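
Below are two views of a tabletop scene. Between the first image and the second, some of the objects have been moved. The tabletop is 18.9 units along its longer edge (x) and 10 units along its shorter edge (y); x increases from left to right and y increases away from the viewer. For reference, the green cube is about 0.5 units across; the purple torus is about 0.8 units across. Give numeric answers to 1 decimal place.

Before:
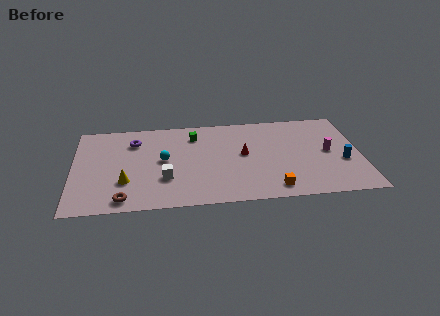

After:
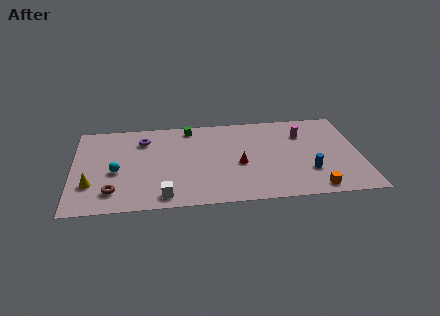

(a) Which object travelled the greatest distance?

the cyan sphere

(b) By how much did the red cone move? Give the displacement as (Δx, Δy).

(-0.3, -1.1)

The red cone was at about (11.2, 5.4) and moved to about (10.9, 4.3).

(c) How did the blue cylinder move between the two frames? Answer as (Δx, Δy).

(-2.3, -0.9)

The blue cylinder was at about (17.7, 3.9) and moved to about (15.4, 3.0).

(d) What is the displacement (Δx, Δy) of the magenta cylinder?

(-1.6, 2.2)

From the two frames, the magenta cylinder sits at roughly (16.8, 5.1) before and (15.2, 7.3) after.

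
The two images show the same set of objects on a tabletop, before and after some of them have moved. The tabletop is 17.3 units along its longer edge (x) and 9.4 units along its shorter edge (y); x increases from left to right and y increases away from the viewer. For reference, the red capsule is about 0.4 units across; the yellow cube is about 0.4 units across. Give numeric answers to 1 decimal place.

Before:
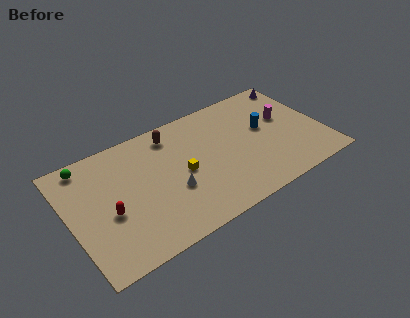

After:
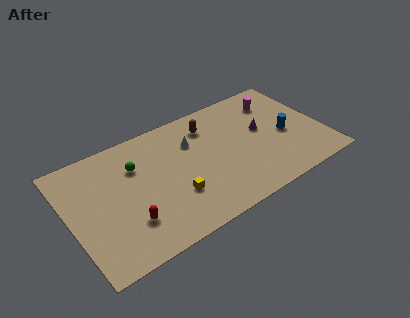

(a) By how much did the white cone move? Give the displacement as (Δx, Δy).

(1.9, 3.1)

The white cone started near (6.7, 3.5) and ended near (8.6, 6.6).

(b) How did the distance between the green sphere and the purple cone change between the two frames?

-6.1

The distance was about 14.8 in the first image and 8.7 in the second, so they moved 6.1 units closer together.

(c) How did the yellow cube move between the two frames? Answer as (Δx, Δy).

(-0.8, -1.5)

The yellow cube was at about (7.6, 4.5) and moved to about (6.8, 3.0).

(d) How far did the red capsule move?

1.7

From (2.5, 3.9) to (3.6, 2.6), the red capsule covered √(1.1² + 1.3²) ≈ 1.7 units.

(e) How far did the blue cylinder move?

1.8

The blue cylinder moved from about (13.5, 5.4) to (14.8, 4.2), a distance of √(1.3² + 1.2²) ≈ 1.8.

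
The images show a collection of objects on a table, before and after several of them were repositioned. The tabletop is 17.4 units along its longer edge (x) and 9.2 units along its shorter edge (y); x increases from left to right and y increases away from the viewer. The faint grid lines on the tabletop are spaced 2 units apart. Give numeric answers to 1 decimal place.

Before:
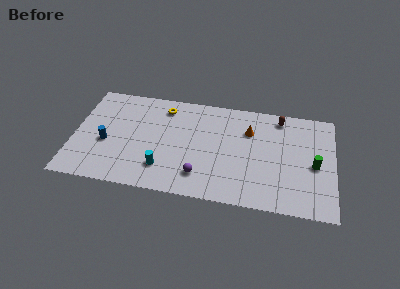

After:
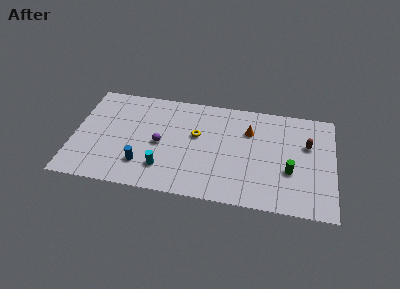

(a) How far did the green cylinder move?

1.8

The green cylinder moved from about (16.1, 4.2) to (14.5, 3.4), a distance of √(1.6² + 0.8²) ≈ 1.8.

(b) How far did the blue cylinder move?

2.9

The blue cylinder was near (2.2, 3.8) before and (4.7, 2.3) after, so it travelled √(2.5² + 1.5²) ≈ 2.9 units.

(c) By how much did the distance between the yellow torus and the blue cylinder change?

-0.6

The distance was about 5.3 in the first image and 4.7 in the second, so they moved 0.6 units closer together.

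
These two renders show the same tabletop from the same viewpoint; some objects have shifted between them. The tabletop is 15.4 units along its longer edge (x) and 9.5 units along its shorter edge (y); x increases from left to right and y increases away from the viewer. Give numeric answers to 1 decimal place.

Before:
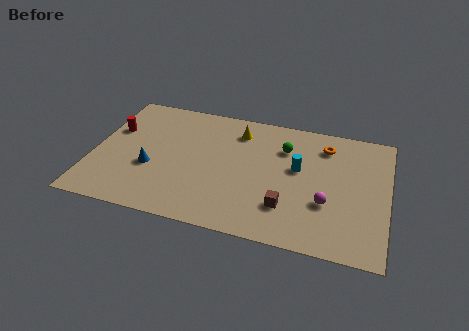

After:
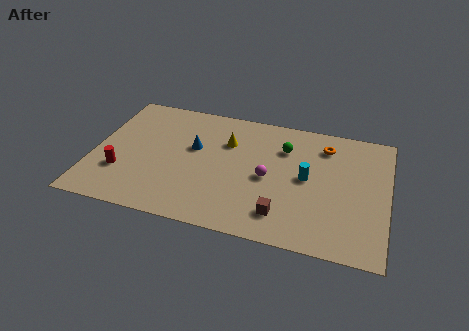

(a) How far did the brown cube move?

0.6

The brown cube moved from about (10.3, 2.5) to (10.1, 1.9), a distance of √(0.2² + 0.6²) ≈ 0.6.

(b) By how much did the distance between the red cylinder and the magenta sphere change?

-4.0

They were about 11.7 units apart before and 7.7 after — 4.0 units closer together.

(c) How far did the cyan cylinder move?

0.8

The cyan cylinder was near (10.7, 5.5) before and (11.2, 4.9) after, so it travelled √(0.5² + 0.6²) ≈ 0.8 units.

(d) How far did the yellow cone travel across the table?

1.1

From (7.4, 7.6) to (6.9, 6.6), the yellow cone covered √(0.5² + 1.0²) ≈ 1.1 units.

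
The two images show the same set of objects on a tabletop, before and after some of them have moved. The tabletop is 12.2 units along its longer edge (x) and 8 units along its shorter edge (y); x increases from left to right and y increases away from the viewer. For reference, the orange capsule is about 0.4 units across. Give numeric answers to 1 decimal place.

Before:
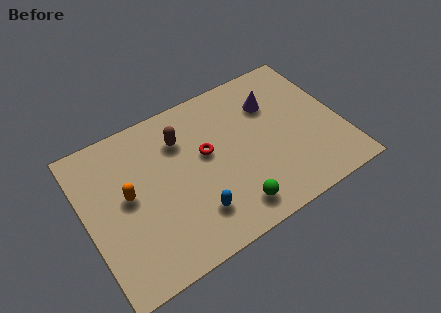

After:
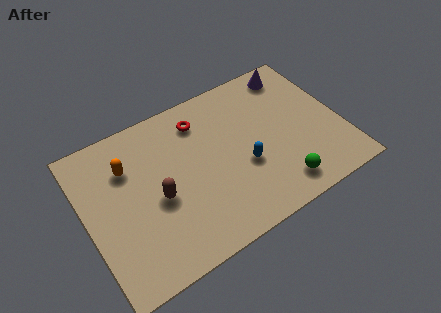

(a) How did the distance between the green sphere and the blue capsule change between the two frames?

+0.5

Before: roughly 1.8 units apart; after: 2.3. That's 0.5 units further apart.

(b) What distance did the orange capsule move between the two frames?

1.4

The orange capsule was near (2.0, 4.3) before and (2.2, 5.7) after, so it travelled √(0.2² + 1.4²) ≈ 1.4 units.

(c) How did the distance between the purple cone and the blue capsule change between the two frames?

-0.9

The distance was about 5.8 in the first image and 4.9 in the second, so they moved 0.9 units closer together.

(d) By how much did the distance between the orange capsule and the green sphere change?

+2.5

Before: roughly 5.4 units apart; after: 7.9. That's 2.5 units further apart.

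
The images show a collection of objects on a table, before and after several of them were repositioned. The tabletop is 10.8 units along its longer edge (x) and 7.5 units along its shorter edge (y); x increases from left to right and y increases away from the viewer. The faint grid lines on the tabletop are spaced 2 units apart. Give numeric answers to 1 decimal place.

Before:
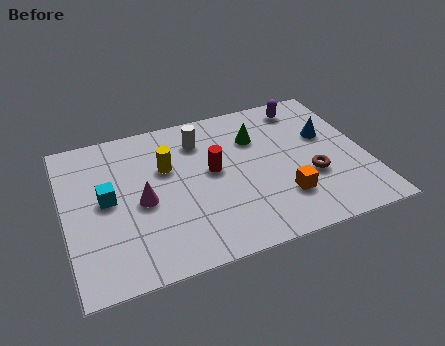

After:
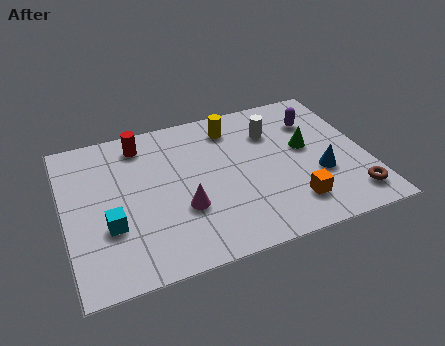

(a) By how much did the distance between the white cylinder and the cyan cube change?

+2.7

They were about 4.0 units apart before and 6.7 after — 2.7 units further apart.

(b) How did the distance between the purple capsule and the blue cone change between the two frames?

+0.9

They were about 1.9 units apart before and 2.8 after — 0.9 units further apart.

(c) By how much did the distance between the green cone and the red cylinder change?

+4.1

Before: roughly 2.1 units apart; after: 6.2. That's 4.1 units further apart.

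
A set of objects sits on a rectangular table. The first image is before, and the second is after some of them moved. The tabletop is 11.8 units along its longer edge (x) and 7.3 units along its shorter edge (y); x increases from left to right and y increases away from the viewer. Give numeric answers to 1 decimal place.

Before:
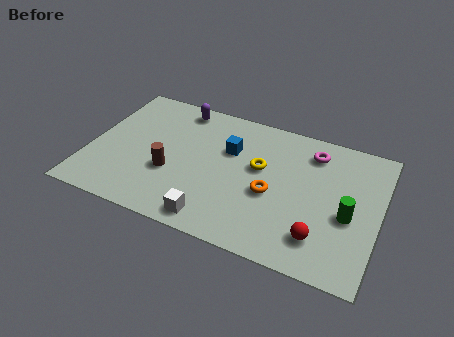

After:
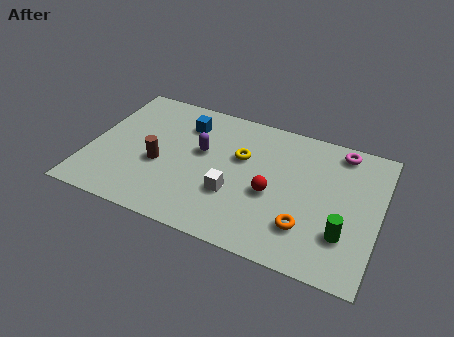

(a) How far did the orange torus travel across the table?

1.9

The orange torus moved from about (7.5, 3.1) to (9.0, 1.9), a distance of √(1.5² + 1.2²) ≈ 1.9.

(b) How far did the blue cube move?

2.1

From (5.6, 4.8) to (3.7, 5.6), the blue cube covered √(1.9² + 0.8²) ≈ 2.1 units.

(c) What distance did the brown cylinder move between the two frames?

0.6

The brown cylinder moved from about (3.4, 2.7) to (2.9, 3.0), a distance of √(0.5² + 0.3²) ≈ 0.6.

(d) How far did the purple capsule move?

2.4

The purple capsule moved from about (3.3, 6.4) to (4.5, 4.3), a distance of √(1.2² + 2.1²) ≈ 2.4.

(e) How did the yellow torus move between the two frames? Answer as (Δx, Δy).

(-0.8, 0.3)

The yellow torus was at about (6.9, 4.3) and moved to about (6.1, 4.6).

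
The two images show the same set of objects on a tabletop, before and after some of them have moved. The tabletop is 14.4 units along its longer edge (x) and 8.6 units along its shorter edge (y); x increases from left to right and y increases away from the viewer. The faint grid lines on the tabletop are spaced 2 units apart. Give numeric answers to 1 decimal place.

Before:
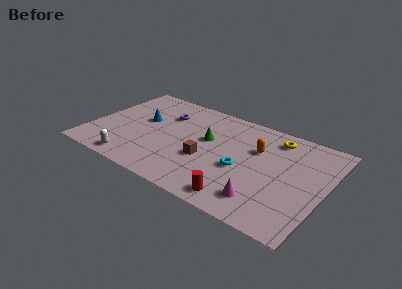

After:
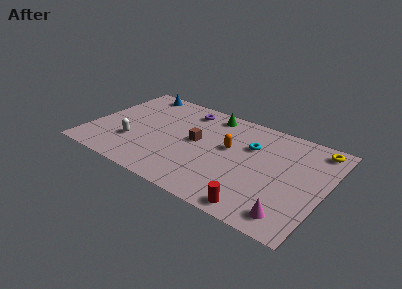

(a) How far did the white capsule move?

1.7

The white capsule moved from about (3.1, 1.0) to (2.8, 2.7), a distance of √(0.3² + 1.7²) ≈ 1.7.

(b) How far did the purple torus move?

1.6

The purple torus moved from about (4.2, 6.2) to (5.4, 7.2), a distance of √(1.2² + 1.0²) ≈ 1.6.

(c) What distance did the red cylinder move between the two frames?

1.1

The red cylinder was near (9.8, 1.1) before and (10.9, 0.9) after, so it travelled √(1.1² + 0.2²) ≈ 1.1 units.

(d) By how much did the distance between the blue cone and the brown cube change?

+0.8

The distance was about 4.6 in the first image and 5.4 in the second, so they moved 0.8 units further apart.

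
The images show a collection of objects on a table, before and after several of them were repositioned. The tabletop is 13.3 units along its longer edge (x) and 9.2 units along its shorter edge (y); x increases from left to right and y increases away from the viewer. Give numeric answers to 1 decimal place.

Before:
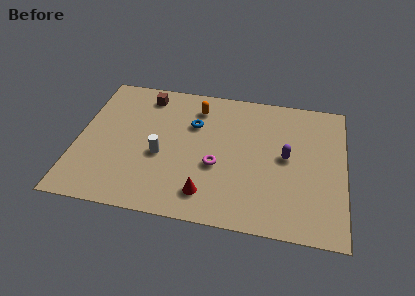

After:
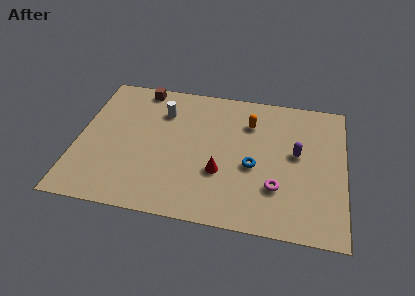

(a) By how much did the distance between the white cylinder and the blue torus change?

+2.7

The distance was about 2.8 in the first image and 5.5 in the second, so they moved 2.7 units further apart.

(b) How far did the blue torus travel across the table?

3.9

The blue torus was near (5.7, 6.2) before and (8.8, 3.9) after, so it travelled √(3.1² + 2.3²) ≈ 3.9 units.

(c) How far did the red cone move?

1.6

The red cone was near (6.6, 1.7) before and (7.2, 3.2) after, so it travelled √(0.6² + 1.5²) ≈ 1.6 units.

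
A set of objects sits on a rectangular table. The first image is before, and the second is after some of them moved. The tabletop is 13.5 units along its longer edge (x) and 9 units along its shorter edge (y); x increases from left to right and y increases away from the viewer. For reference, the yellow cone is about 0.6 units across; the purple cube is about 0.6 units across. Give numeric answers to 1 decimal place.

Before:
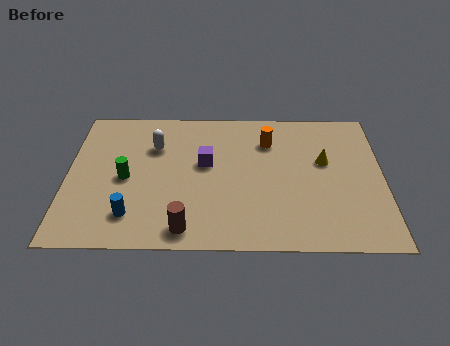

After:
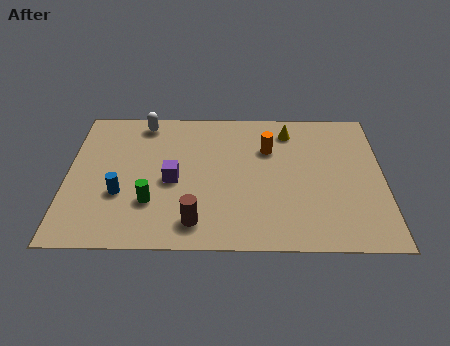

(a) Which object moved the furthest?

the yellow cone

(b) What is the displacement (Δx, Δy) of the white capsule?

(-0.5, 1.6)

From the two frames, the white capsule sits at roughly (3.7, 6.3) before and (3.2, 7.9) after.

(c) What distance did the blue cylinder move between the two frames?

1.4

From (2.8, 1.9) to (2.3, 3.2), the blue cylinder covered √(0.5² + 1.3²) ≈ 1.4 units.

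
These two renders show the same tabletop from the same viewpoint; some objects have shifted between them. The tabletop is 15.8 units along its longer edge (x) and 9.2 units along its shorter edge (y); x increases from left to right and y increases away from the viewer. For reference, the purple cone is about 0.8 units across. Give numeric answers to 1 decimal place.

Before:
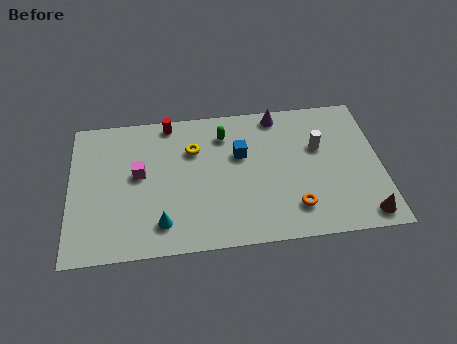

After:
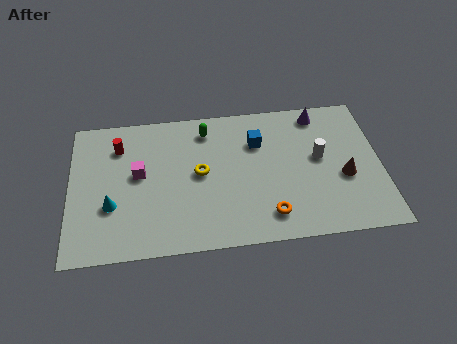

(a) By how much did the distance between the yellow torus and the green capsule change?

+1.0

Before: roughly 1.8 units apart; after: 2.8. That's 1.0 units further apart.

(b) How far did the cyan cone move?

2.9

The cyan cone was near (4.6, 1.8) before and (2.1, 3.2) after, so it travelled √(2.5² + 1.4²) ≈ 2.9 units.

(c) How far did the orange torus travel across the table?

1.3

The orange torus was near (11.3, 2.0) before and (10.0, 1.7) after, so it travelled √(1.3² + 0.3²) ≈ 1.3 units.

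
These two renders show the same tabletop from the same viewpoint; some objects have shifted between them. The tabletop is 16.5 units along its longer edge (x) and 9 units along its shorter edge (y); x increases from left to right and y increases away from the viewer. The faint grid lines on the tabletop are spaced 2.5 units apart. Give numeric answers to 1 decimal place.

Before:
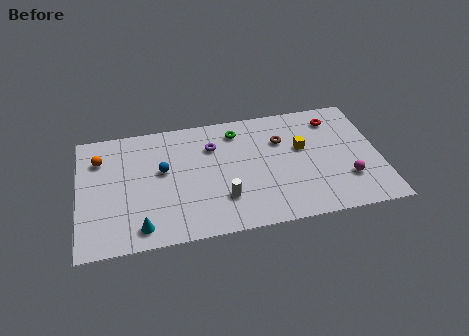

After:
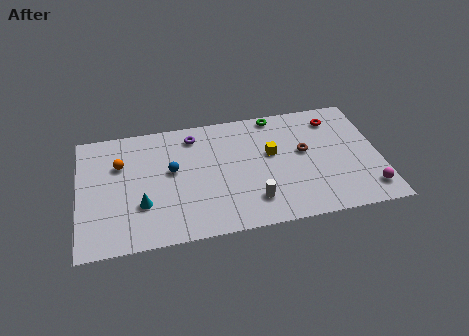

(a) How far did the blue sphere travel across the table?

0.5

The blue sphere was near (4.6, 5.2) before and (5.1, 5.1) after, so it travelled √(0.5² + 0.1²) ≈ 0.5 units.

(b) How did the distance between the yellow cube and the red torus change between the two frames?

+1.4

The distance was about 2.7 in the first image and 4.1 in the second, so they moved 1.4 units further apart.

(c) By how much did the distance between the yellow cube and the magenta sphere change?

+2.7

Before: roughly 3.6 units apart; after: 6.3. That's 2.7 units further apart.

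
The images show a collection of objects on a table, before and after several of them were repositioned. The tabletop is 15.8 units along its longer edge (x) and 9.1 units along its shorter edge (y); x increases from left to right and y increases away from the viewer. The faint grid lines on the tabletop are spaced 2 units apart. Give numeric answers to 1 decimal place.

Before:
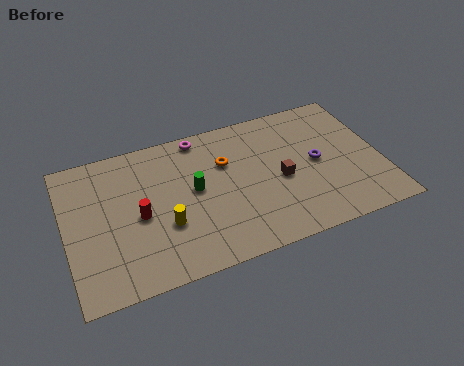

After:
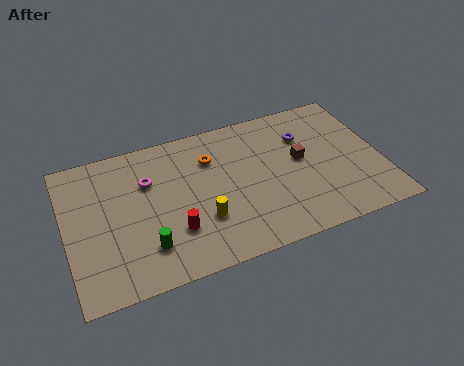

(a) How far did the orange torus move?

0.9

The orange torus moved from about (8.1, 6.1) to (7.4, 6.6), a distance of √(0.7² + 0.5²) ≈ 0.9.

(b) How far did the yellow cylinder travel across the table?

1.8

The yellow cylinder was near (4.8, 3.2) before and (6.6, 2.9) after, so it travelled √(1.8² + 0.3²) ≈ 1.8 units.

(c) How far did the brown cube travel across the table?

1.4

The brown cube was near (10.7, 4.1) before and (11.8, 5.0) after, so it travelled √(1.1² + 0.9²) ≈ 1.4 units.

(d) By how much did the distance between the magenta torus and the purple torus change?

+1.3

They were about 6.7 units apart before and 8.0 after — 1.3 units further apart.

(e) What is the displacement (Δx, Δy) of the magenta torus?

(-2.8, -2.0)

The magenta torus started near (7.0, 8.2) and ended near (4.2, 6.2).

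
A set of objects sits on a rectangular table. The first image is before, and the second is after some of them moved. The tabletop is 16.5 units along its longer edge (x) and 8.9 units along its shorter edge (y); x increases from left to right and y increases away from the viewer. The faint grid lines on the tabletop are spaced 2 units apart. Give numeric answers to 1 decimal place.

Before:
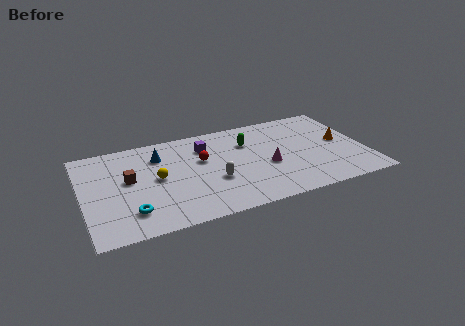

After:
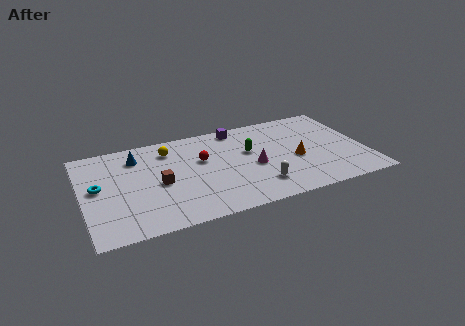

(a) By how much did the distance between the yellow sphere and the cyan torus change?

+1.8

They were about 3.1 units apart before and 4.9 after — 1.8 units further apart.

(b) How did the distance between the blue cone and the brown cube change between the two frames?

+0.6

The distance was about 2.5 in the first image and 3.1 in the second, so they moved 0.6 units further apart.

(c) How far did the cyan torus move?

3.3

From (2.6, 2.0) to (0.9, 4.8), the cyan torus covered √(1.7² + 2.8²) ≈ 3.3 units.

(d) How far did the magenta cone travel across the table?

0.8

The magenta cone moved from about (10.7, 3.7) to (9.9, 3.9), a distance of √(0.8² + 0.2²) ≈ 0.8.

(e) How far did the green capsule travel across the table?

0.9

The green capsule moved from about (9.8, 6.3) to (9.8, 5.4), a distance of √(0.0² + 0.9²) ≈ 0.9.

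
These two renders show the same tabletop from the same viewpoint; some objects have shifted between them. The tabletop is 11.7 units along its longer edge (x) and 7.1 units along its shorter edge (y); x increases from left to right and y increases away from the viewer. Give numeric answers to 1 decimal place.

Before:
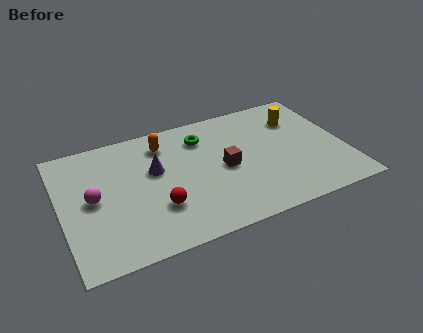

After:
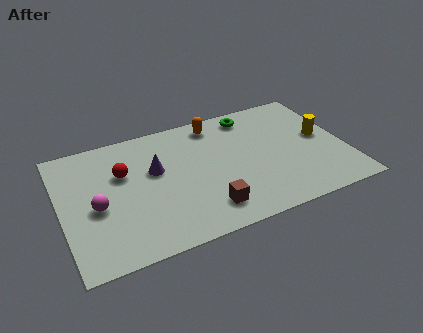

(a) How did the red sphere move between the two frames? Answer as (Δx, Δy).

(-1.2, 2.4)

The red sphere started near (3.8, 2.2) and ended near (2.6, 4.6).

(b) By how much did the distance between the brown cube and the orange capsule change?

+1.5

The distance was about 3.3 in the first image and 4.8 in the second, so they moved 1.5 units further apart.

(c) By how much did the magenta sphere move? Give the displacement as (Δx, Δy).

(0.1, -0.5)

From the two frames, the magenta sphere sits at roughly (1.3, 3.6) before and (1.4, 3.1) after.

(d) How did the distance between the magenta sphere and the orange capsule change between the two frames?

+2.3

Before: roughly 3.7 units apart; after: 6.0. That's 2.3 units further apart.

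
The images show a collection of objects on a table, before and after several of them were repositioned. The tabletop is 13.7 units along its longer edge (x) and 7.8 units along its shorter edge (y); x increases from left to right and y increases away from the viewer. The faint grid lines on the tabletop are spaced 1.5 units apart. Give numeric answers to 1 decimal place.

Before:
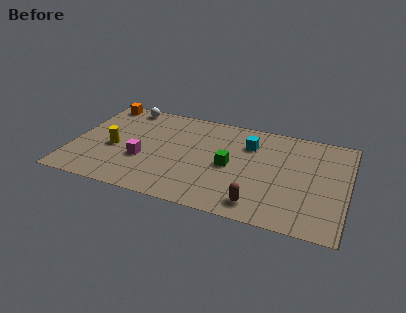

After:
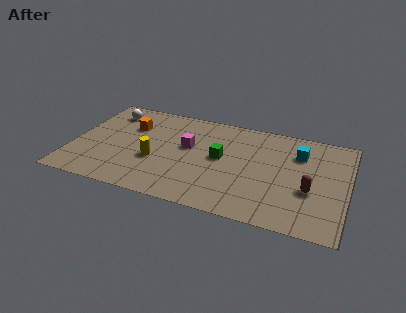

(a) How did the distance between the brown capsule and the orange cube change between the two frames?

-0.8

They were about 10.3 units apart before and 9.5 after — 0.8 units closer together.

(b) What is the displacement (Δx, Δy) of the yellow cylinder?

(2.1, -0.4)

The yellow cylinder was at about (2.1, 3.4) and moved to about (4.2, 3.0).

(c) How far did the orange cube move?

2.3

From (1.0, 7.0) to (2.7, 5.4), the orange cube covered √(1.7² + 1.6²) ≈ 2.3 units.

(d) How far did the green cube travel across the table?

0.7

From (7.9, 3.7) to (7.4, 4.2), the green cube covered √(0.5² + 0.5²) ≈ 0.7 units.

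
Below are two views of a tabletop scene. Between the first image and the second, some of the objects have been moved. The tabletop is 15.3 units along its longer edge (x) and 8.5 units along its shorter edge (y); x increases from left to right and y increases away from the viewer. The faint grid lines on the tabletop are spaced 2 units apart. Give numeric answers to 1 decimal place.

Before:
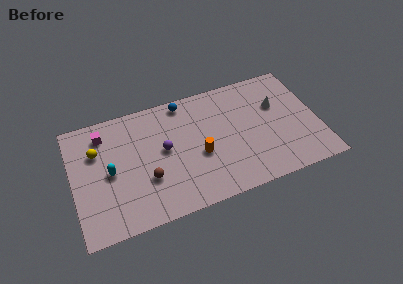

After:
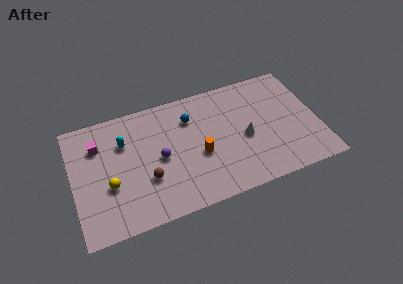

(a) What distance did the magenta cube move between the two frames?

0.8

The magenta cube was near (2.1, 6.9) before and (1.7, 6.2) after, so it travelled √(0.4² + 0.7²) ≈ 0.8 units.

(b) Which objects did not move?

the brown sphere and the orange cylinder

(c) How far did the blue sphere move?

1.3

The blue sphere moved from about (7.2, 7.6) to (7.5, 6.3), a distance of √(0.3² + 1.3²) ≈ 1.3.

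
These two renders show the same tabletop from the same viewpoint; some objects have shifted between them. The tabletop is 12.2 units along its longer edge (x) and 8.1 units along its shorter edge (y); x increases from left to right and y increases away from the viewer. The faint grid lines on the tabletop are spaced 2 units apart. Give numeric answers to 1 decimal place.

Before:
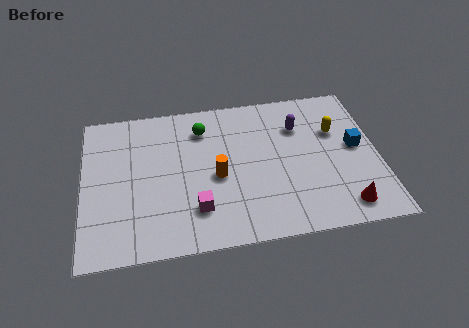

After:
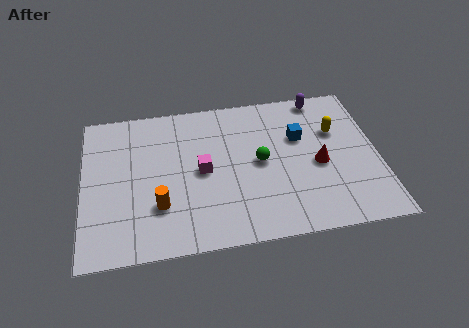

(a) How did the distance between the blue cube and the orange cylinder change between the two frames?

+0.7

The distance was about 5.8 in the first image and 6.5 in the second, so they moved 0.7 units further apart.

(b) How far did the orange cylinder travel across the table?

2.7

The orange cylinder was near (5.5, 3.6) before and (3.1, 2.4) after, so it travelled √(2.4² + 1.2²) ≈ 2.7 units.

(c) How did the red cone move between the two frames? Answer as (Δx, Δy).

(-0.9, 2.4)

The red cone was at about (10.6, 1.2) and moved to about (9.7, 3.6).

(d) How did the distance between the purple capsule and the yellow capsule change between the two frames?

+0.5

Before: roughly 1.6 units apart; after: 2.1. That's 0.5 units further apart.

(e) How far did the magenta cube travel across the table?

2.0

The magenta cube moved from about (4.6, 2.0) to (4.9, 4.0), a distance of √(0.3² + 2.0²) ≈ 2.0.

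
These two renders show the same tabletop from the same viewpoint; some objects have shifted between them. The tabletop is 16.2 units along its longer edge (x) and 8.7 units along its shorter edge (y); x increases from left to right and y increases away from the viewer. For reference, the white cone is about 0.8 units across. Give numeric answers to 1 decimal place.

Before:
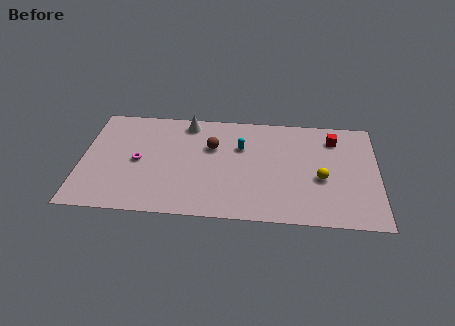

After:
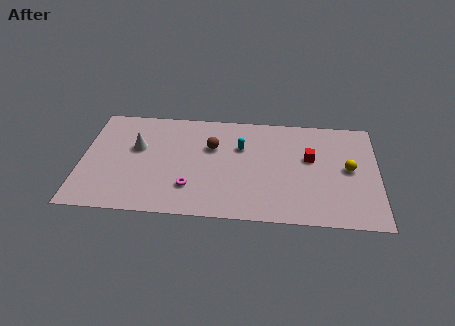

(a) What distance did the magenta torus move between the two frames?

3.5

The magenta torus moved from about (3.1, 4.2) to (6.0, 2.3), a distance of √(2.9² + 1.9²) ≈ 3.5.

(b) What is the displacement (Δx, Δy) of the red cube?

(-1.3, -1.7)

From the two frames, the red cube sits at roughly (13.8, 6.9) before and (12.5, 5.2) after.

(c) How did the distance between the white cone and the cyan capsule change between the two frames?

+2.2

They were about 3.5 units apart before and 5.7 after — 2.2 units further apart.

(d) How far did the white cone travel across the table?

3.5

The white cone was near (5.7, 7.6) before and (3.0, 5.3) after, so it travelled √(2.7² + 2.3²) ≈ 3.5 units.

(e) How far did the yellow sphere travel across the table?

1.7

The yellow sphere was near (13.1, 3.6) before and (14.6, 4.5) after, so it travelled √(1.5² + 0.9²) ≈ 1.7 units.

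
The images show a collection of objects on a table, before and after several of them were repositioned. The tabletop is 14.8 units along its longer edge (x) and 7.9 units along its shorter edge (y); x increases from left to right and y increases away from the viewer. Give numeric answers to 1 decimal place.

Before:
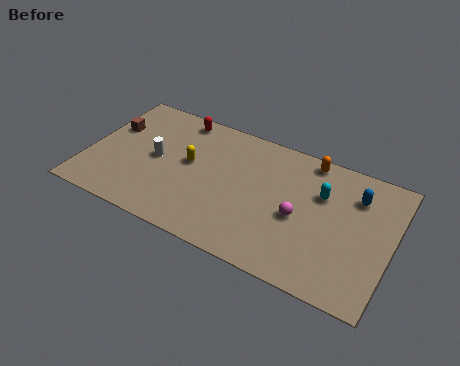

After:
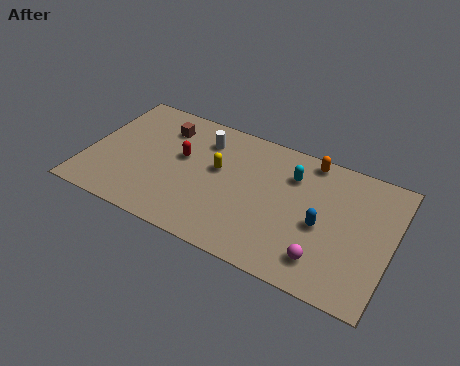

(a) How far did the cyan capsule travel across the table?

1.6

From (11.3, 5.3) to (9.8, 5.8), the cyan capsule covered √(1.5² + 0.5²) ≈ 1.6 units.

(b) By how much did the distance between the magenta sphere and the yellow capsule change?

+0.7

Before: roughly 5.6 units apart; after: 6.3. That's 0.7 units further apart.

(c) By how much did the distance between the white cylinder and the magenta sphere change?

+0.7

The distance was about 7.1 in the first image and 7.8 in the second, so they moved 0.7 units further apart.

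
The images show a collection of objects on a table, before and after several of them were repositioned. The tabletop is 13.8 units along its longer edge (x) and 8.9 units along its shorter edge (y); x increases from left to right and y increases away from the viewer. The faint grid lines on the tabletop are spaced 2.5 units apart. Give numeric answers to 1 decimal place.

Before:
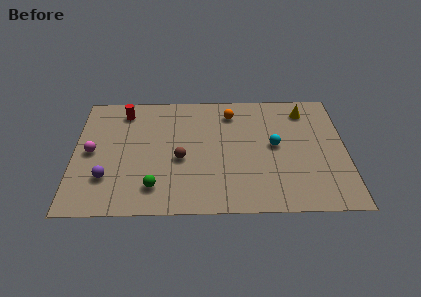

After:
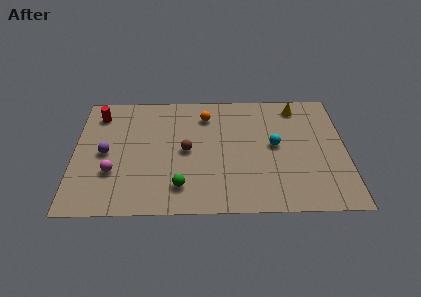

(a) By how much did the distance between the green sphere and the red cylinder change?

+1.0

They were about 5.8 units apart before and 6.8 after — 1.0 units further apart.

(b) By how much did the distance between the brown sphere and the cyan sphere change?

-0.4

They were about 4.9 units apart before and 4.5 after — 0.4 units closer together.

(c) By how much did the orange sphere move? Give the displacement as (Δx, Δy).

(-1.3, -0.2)

The orange sphere was at about (8.0, 7.2) and moved to about (6.7, 7.0).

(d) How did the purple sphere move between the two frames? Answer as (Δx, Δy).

(-0.1, 1.8)

From the two frames, the purple sphere sits at roughly (1.7, 2.5) before and (1.6, 4.3) after.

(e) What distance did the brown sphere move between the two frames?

0.7

The brown sphere was near (5.4, 3.8) before and (5.7, 4.4) after, so it travelled √(0.3² + 0.6²) ≈ 0.7 units.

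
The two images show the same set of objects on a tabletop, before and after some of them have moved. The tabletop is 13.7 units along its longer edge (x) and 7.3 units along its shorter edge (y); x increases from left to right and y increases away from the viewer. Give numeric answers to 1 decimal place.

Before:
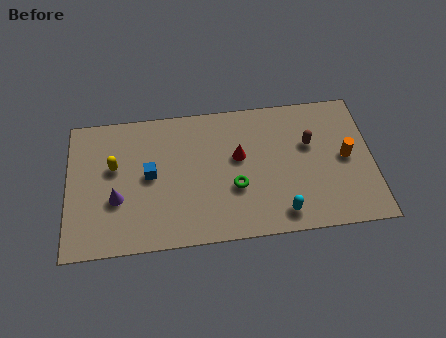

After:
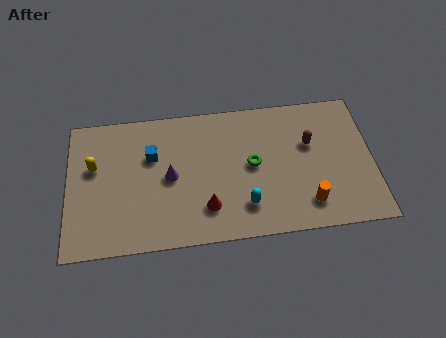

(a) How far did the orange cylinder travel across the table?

2.8

From (12.5, 3.7) to (10.7, 1.5), the orange cylinder covered √(1.8² + 2.2²) ≈ 2.8 units.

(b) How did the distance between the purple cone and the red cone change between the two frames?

-3.3

Before: roughly 5.7 units apart; after: 2.4. That's 3.3 units closer together.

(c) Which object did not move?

the brown capsule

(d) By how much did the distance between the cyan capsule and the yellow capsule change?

-0.8

Before: roughly 8.1 units apart; after: 7.3. That's 0.8 units closer together.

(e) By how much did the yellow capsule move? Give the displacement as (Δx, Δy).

(-0.9, 0.1)

The yellow capsule was at about (2.1, 4.4) and moved to about (1.2, 4.5).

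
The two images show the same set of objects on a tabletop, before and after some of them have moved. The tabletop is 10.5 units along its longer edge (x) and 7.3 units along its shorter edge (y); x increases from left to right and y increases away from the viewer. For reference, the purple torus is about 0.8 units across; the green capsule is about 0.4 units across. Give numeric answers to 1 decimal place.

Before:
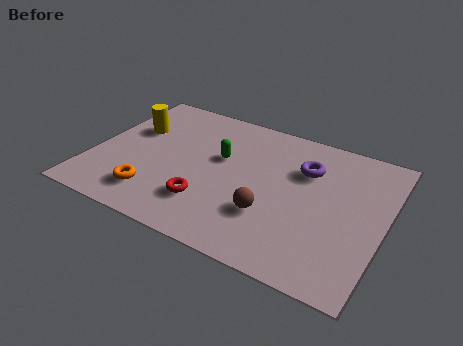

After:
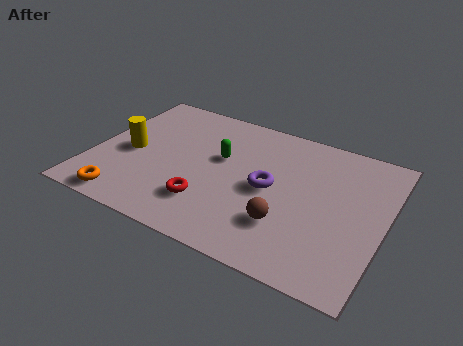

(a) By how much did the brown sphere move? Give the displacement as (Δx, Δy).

(0.6, -0.2)

The brown sphere was at about (6.6, 2.3) and moved to about (7.2, 2.1).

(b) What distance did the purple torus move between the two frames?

1.9

The purple torus was near (7.5, 5.1) before and (6.4, 3.6) after, so it travelled √(1.1² + 1.5²) ≈ 1.9 units.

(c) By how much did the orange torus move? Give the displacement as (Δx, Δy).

(-0.9, -0.7)

From the two frames, the orange torus sits at roughly (2.5, 1.5) before and (1.6, 0.8) after.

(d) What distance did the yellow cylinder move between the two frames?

1.3

From (1.2, 4.7) to (1.3, 3.4), the yellow cylinder covered √(0.1² + 1.3²) ≈ 1.3 units.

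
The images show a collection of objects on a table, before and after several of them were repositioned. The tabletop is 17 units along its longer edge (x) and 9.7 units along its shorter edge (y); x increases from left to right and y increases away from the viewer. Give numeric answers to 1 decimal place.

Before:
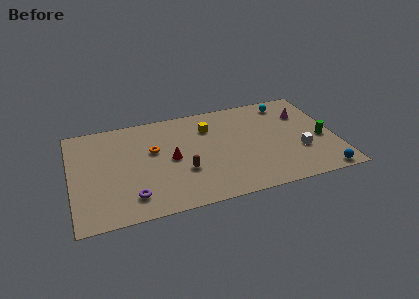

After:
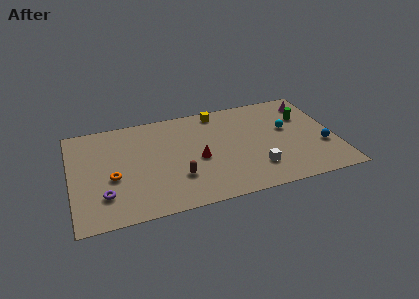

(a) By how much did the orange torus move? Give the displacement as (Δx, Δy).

(-2.7, -1.9)

The orange torus was at about (5.3, 5.9) and moved to about (2.6, 4.0).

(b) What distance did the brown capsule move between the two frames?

0.6

The brown capsule was near (7.1, 3.4) before and (6.7, 2.9) after, so it travelled √(0.4² + 0.5²) ≈ 0.6 units.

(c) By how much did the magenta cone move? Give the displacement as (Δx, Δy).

(0.5, 1.0)

The magenta cone started near (15.2, 6.9) and ended near (15.7, 7.9).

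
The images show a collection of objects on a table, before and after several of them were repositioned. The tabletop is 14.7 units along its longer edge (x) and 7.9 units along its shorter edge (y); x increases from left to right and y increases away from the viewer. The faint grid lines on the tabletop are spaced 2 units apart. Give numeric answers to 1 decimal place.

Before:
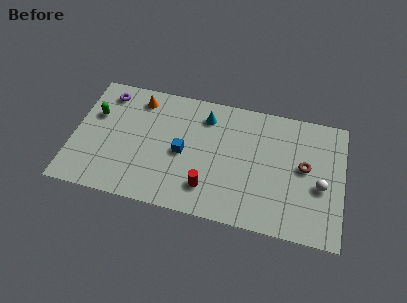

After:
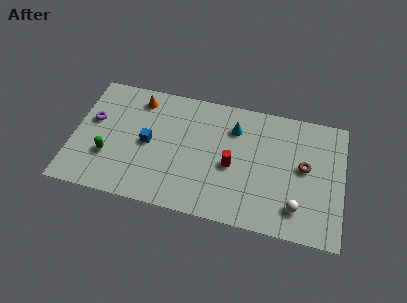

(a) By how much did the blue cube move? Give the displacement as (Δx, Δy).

(-1.9, 0.2)

The blue cube was at about (6.0, 3.7) and moved to about (4.1, 3.9).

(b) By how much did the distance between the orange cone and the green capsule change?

+1.5

They were about 2.7 units apart before and 4.2 after — 1.5 units further apart.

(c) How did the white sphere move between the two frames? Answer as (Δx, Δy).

(-1.2, -1.6)

The white sphere started near (13.5, 3.3) and ended near (12.3, 1.7).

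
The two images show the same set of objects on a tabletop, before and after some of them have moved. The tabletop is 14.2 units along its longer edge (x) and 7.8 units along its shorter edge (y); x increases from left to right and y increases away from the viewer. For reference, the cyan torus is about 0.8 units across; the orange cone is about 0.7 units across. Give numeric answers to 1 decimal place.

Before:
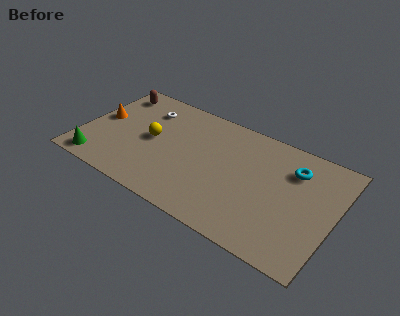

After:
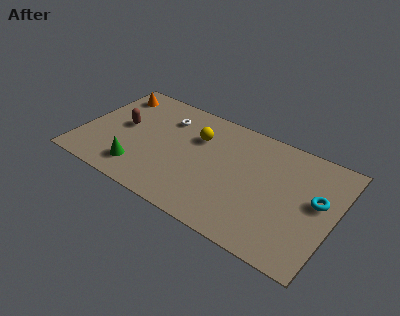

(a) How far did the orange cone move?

2.2

The orange cone was near (0.9, 4.2) before and (1.2, 6.4) after, so it travelled √(0.3² + 2.2²) ≈ 2.2 units.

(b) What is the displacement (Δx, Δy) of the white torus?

(1.2, -0.1)

The white torus was at about (3.2, 6.0) and moved to about (4.4, 5.9).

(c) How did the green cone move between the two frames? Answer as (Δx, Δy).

(2.3, 0.6)

The green cone started near (1.3, 1.0) and ended near (3.6, 1.6).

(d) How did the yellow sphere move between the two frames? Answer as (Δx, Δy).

(2.4, 1.4)

From the two frames, the yellow sphere sits at roughly (3.9, 4.0) before and (6.3, 5.4) after.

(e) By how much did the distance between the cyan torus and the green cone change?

-1.5

Before: roughly 11.5 units apart; after: 10.0. That's 1.5 units closer together.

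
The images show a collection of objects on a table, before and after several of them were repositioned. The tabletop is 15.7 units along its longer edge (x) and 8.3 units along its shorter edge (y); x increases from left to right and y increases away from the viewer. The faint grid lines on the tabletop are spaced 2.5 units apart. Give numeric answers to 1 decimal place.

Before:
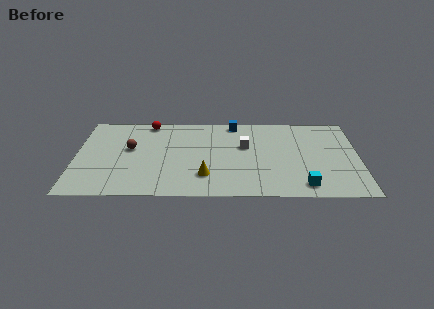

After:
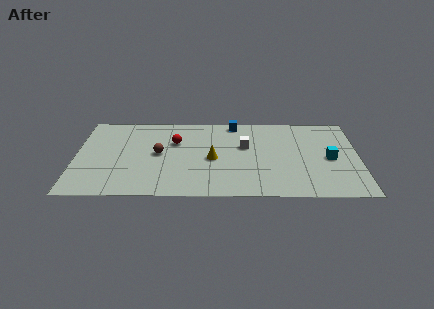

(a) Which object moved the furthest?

the cyan cube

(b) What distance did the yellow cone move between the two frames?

1.7

The yellow cone was near (7.2, 2.1) before and (7.6, 3.8) after, so it travelled √(0.4² + 1.7²) ≈ 1.7 units.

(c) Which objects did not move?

the white cube and the blue cube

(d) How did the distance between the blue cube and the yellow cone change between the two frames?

-1.7

They were about 5.6 units apart before and 3.9 after — 1.7 units closer together.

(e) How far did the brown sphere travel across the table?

1.7

The brown sphere moved from about (3.0, 4.8) to (4.6, 4.3), a distance of √(1.6² + 0.5²) ≈ 1.7.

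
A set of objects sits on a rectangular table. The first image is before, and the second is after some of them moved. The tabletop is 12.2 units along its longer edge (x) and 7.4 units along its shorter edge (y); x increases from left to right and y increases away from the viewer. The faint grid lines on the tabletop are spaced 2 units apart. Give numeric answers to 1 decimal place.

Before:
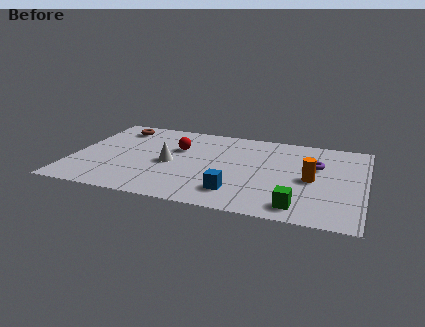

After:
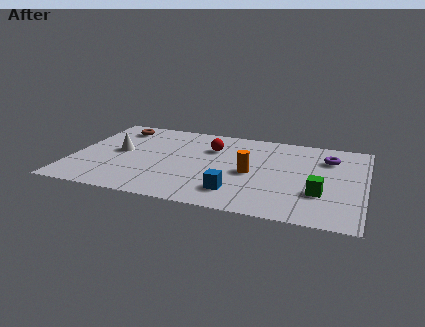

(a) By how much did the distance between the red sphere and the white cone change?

+2.6

The distance was about 1.4 in the first image and 4.0 in the second, so they moved 2.6 units further apart.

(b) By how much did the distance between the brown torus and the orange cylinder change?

-2.3

They were about 8.8 units apart before and 6.5 after — 2.3 units closer together.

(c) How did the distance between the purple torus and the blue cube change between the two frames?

+0.9

Before: roughly 4.4 units apart; after: 5.3. That's 0.9 units further apart.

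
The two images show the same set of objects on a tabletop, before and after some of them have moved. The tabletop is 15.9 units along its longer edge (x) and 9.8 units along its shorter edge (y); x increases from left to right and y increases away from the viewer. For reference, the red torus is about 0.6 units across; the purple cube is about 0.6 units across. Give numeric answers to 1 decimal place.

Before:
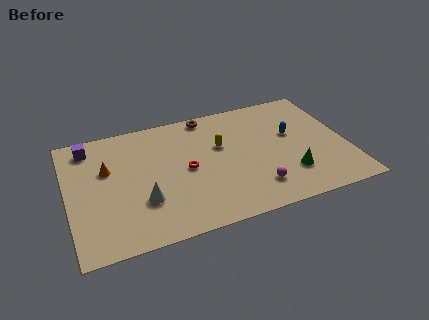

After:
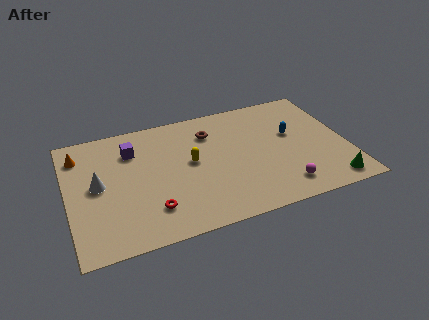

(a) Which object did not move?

the blue capsule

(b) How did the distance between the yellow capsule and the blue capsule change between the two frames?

+1.8

Before: roughly 4.1 units apart; after: 5.9. That's 1.8 units further apart.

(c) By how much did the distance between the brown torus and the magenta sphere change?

-0.4

The distance was about 7.1 in the first image and 6.7 in the second, so they moved 0.4 units closer together.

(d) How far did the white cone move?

3.1

The white cone was near (4.1, 3.1) before and (1.7, 5.1) after, so it travelled √(2.4² + 2.0²) ≈ 3.1 units.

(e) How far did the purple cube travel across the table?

2.6

The purple cube was near (1.4, 8.3) before and (3.8, 7.3) after, so it travelled √(2.4² + 1.0²) ≈ 2.6 units.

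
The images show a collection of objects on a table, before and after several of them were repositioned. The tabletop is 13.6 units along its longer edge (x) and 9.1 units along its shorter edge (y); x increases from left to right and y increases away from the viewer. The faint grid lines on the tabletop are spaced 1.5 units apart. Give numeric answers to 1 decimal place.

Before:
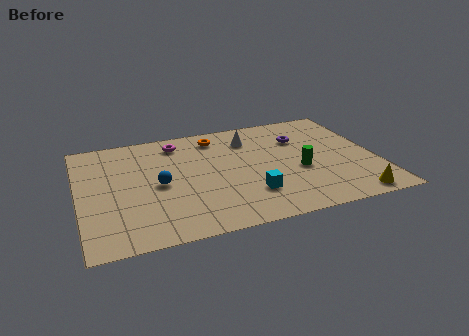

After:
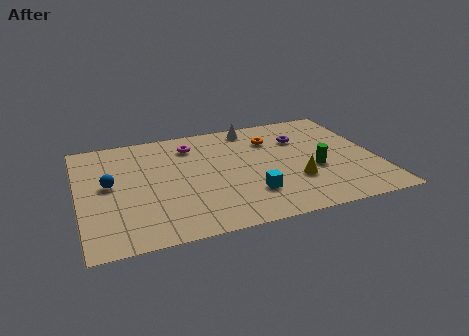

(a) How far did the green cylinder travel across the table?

0.7

From (10.0, 3.7) to (10.7, 3.6), the green cylinder covered √(0.7² + 0.1²) ≈ 0.7 units.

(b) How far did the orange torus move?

2.7

From (6.5, 7.6) to (9.0, 6.7), the orange torus covered √(2.5² + 0.9²) ≈ 2.7 units.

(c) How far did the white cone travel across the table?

1.0

The white cone moved from about (8.0, 7.0) to (8.2, 8.0), a distance of √(0.2² + 1.0²) ≈ 1.0.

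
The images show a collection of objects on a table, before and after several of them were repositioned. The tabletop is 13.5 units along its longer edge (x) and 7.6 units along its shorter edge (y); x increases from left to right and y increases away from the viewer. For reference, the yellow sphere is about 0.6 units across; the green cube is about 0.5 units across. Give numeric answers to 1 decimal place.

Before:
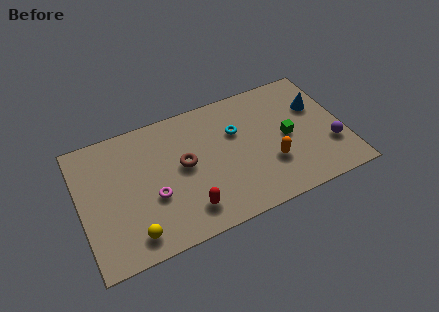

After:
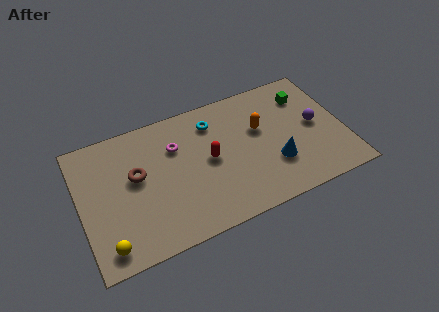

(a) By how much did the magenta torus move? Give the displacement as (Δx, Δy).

(1.4, 2.4)

From the two frames, the magenta torus sits at roughly (3.6, 2.9) before and (5.0, 5.3) after.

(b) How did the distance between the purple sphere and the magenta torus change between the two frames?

-1.9

They were about 9.1 units apart before and 7.2 after — 1.9 units closer together.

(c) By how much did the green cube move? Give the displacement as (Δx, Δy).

(1.2, 2.1)

The green cube started near (10.6, 3.7) and ended near (11.8, 5.8).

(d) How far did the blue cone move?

3.6

From (12.3, 5.0) to (9.8, 2.4), the blue cone covered √(2.5² + 2.6²) ≈ 3.6 units.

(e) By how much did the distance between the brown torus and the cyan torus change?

+1.5

They were about 2.9 units apart before and 4.4 after — 1.5 units further apart.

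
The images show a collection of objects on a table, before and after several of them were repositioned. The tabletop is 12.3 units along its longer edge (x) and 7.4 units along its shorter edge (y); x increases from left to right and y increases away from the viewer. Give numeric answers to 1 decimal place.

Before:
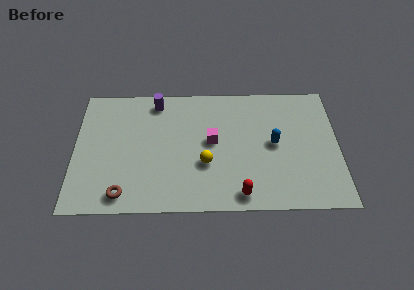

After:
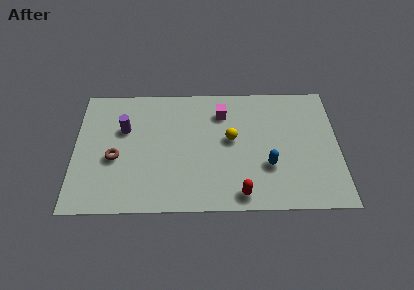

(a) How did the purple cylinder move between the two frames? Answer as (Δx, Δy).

(-1.5, -1.6)

The purple cylinder was at about (3.8, 6.4) and moved to about (2.3, 4.8).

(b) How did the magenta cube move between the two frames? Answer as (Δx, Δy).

(0.5, 1.7)

The magenta cube was at about (6.4, 4.0) and moved to about (6.9, 5.7).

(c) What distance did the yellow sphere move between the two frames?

1.8

The yellow sphere was near (6.1, 2.7) before and (7.3, 4.1) after, so it travelled √(1.2² + 1.4²) ≈ 1.8 units.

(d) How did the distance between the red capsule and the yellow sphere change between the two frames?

+0.8

The distance was about 2.4 in the first image and 3.2 in the second, so they moved 0.8 units further apart.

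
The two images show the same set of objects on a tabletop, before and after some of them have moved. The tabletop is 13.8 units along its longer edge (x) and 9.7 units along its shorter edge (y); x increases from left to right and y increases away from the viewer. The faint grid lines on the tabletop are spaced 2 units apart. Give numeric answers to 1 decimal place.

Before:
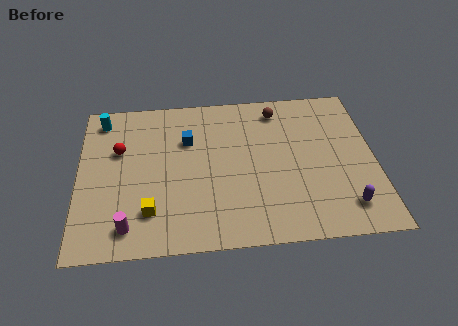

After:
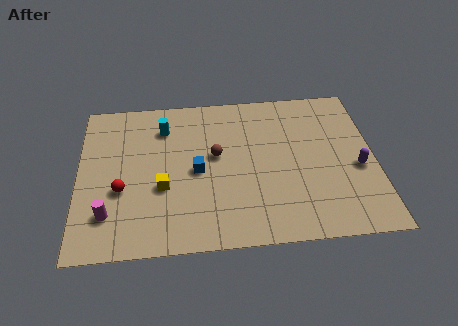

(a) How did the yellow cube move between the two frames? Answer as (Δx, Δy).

(0.6, 1.4)

The yellow cube started near (3.3, 2.3) and ended near (3.9, 3.7).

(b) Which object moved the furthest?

the brown sphere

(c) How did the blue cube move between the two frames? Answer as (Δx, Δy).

(0.4, -2.0)

The blue cube started near (5.1, 6.6) and ended near (5.5, 4.6).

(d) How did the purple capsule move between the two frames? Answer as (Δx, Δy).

(0.7, 2.3)

From the two frames, the purple capsule sits at roughly (12.3, 1.8) before and (13.0, 4.1) after.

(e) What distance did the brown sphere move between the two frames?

4.0

The brown sphere was near (9.4, 8.2) before and (6.4, 5.5) after, so it travelled √(3.0² + 2.7²) ≈ 4.0 units.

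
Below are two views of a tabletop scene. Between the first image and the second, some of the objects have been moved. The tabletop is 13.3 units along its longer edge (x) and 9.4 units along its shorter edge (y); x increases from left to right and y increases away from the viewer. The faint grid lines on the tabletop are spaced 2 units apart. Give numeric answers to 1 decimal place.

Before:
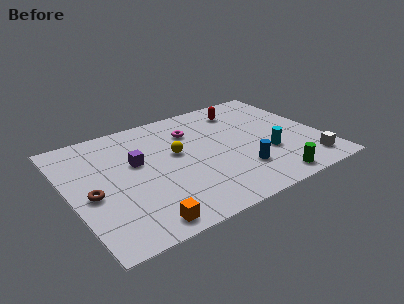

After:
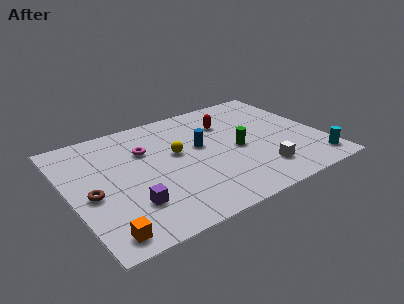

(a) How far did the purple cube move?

3.2

The purple cube was near (3.6, 5.6) before and (2.8, 2.5) after, so it travelled √(0.8² + 3.1²) ≈ 3.2 units.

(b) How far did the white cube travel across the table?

2.5

The white cube moved from about (12.1, 1.5) to (9.6, 2.0), a distance of √(2.5² + 0.5²) ≈ 2.5.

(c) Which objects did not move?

the brown torus and the yellow sphere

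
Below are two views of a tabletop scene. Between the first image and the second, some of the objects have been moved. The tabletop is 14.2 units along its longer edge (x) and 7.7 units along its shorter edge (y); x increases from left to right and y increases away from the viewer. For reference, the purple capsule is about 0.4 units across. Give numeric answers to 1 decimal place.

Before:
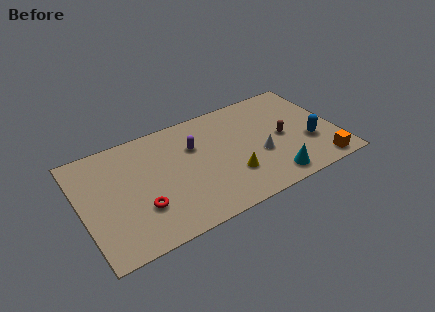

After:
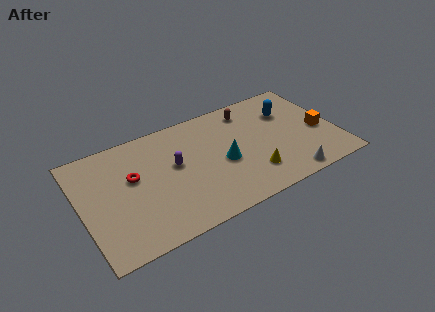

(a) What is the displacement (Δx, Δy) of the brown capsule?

(-1.5, 2.7)

The brown capsule was at about (11.2, 3.7) and moved to about (9.7, 6.4).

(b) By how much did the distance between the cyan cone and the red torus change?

-2.2

The distance was about 7.2 in the first image and 5.0 in the second, so they moved 2.2 units closer together.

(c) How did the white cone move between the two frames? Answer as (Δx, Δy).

(1.3, -2.2)

From the two frames, the white cone sits at roughly (9.8, 3.0) before and (11.1, 0.8) after.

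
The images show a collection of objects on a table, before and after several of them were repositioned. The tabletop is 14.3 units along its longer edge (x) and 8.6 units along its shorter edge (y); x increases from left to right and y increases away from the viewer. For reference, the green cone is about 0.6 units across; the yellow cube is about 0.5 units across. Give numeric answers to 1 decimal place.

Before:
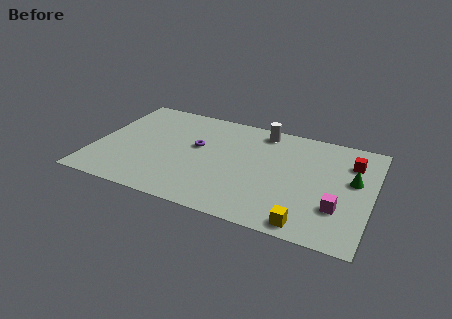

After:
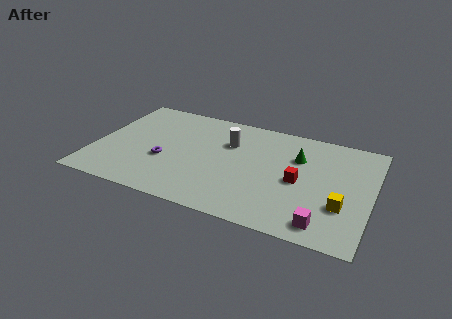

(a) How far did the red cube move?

3.5

From (13.1, 6.4) to (10.6, 4.0), the red cube covered √(2.5² + 2.4²) ≈ 3.5 units.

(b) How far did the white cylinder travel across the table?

2.3

From (8.4, 7.5) to (6.8, 5.9), the white cylinder covered √(1.6² + 1.6²) ≈ 2.3 units.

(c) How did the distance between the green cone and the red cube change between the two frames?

+0.5

Before: roughly 1.4 units apart; after: 1.9. That's 0.5 units further apart.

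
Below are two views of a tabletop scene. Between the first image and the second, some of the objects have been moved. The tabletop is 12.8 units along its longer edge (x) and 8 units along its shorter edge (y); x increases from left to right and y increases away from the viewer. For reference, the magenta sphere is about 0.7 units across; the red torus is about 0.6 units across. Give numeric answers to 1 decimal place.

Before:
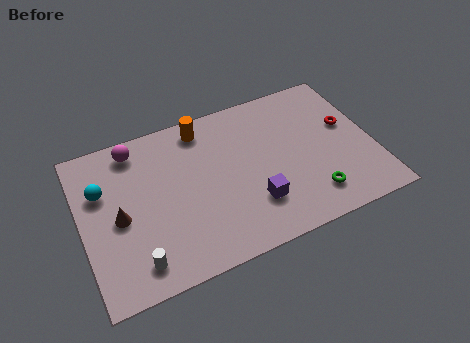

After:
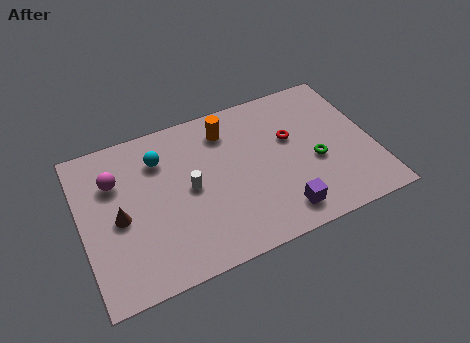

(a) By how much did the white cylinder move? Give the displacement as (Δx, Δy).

(2.6, 2.7)

From the two frames, the white cylinder sits at roughly (2.1, 1.3) before and (4.7, 4.0) after.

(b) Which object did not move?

the brown cone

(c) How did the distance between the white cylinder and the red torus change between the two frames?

-5.6

The distance was about 10.3 in the first image and 4.7 in the second, so they moved 5.6 units closer together.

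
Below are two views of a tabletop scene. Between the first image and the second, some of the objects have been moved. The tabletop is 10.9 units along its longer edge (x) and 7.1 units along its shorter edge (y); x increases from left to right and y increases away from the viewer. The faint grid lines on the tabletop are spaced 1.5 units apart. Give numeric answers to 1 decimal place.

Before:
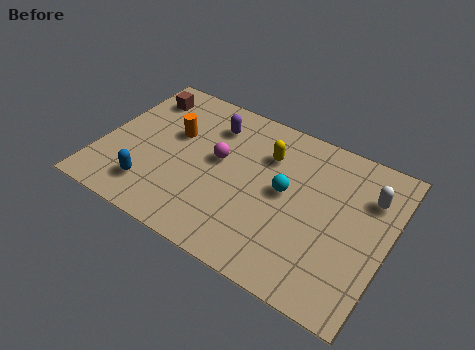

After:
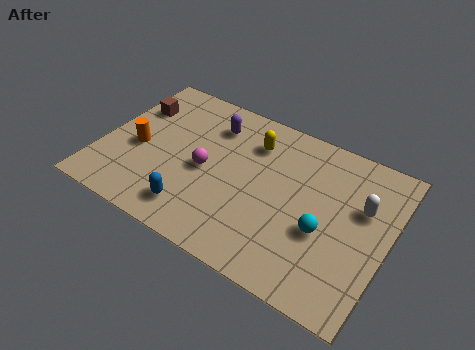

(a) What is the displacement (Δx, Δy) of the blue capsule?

(1.7, -0.2)

The blue capsule started near (2.2, 1.5) and ended near (3.9, 1.3).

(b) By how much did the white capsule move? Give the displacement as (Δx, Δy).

(-0.2, -0.6)

The white capsule started near (10.0, 5.1) and ended near (9.8, 4.5).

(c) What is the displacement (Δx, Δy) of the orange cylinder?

(-1.2, -1.3)

The orange cylinder was at about (2.6, 4.4) and moved to about (1.4, 3.1).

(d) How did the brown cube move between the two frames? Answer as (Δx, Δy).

(-0.2, -0.7)

The brown cube started near (1.1, 5.7) and ended near (0.9, 5.0).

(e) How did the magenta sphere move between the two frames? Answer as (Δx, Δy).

(-0.4, -0.7)

From the two frames, the magenta sphere sits at roughly (4.4, 4.0) before and (4.0, 3.3) after.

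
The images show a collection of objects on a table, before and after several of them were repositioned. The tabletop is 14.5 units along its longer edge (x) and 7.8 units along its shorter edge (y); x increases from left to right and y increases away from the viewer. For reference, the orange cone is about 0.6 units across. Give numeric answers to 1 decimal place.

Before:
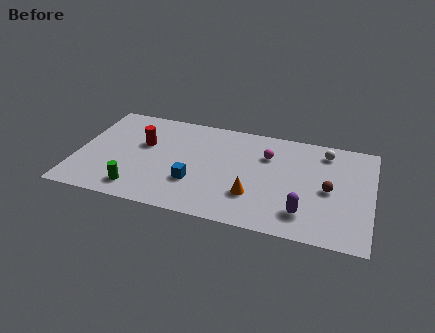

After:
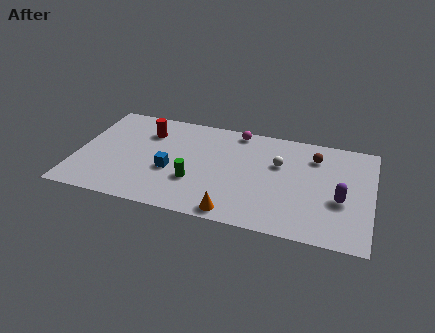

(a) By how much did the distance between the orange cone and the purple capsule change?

+2.9

The distance was about 2.6 in the first image and 5.5 in the second, so they moved 2.9 units further apart.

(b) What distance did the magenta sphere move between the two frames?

2.2

The magenta sphere was near (9.3, 5.5) before and (7.7, 7.0) after, so it travelled √(1.6² + 1.5²) ≈ 2.2 units.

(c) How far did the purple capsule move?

2.2

From (11.3, 1.7) to (13.0, 3.1), the purple capsule covered √(1.7² + 1.4²) ≈ 2.2 units.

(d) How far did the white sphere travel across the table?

2.7

The white sphere was near (12.1, 6.5) before and (9.9, 5.0) after, so it travelled √(2.2² + 1.5²) ≈ 2.7 units.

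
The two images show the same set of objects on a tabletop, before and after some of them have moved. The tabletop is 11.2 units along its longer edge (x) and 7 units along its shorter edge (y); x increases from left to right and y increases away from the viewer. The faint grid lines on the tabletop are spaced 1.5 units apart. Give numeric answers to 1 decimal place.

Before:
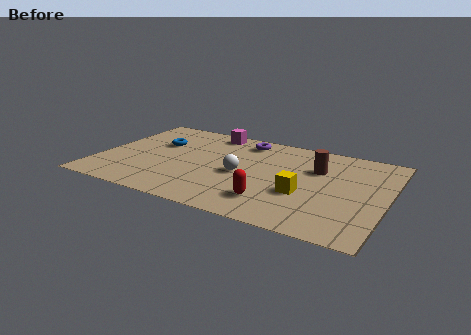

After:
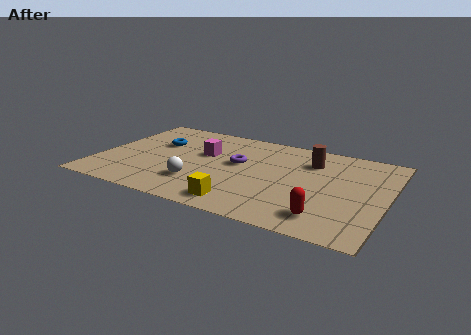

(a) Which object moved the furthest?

the yellow cube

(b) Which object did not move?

the blue torus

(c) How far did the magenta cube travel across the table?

1.9

The magenta cube was near (4.0, 6.2) before and (4.0, 4.3) after, so it travelled √(0.0² + 1.9²) ≈ 1.9 units.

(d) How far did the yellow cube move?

2.7

The yellow cube was near (8.1, 2.6) before and (5.9, 1.0) after, so it travelled √(2.2² + 1.6²) ≈ 2.7 units.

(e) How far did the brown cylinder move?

0.6

The brown cylinder moved from about (8.4, 4.7) to (8.1, 5.2), a distance of √(0.3² + 0.5²) ≈ 0.6.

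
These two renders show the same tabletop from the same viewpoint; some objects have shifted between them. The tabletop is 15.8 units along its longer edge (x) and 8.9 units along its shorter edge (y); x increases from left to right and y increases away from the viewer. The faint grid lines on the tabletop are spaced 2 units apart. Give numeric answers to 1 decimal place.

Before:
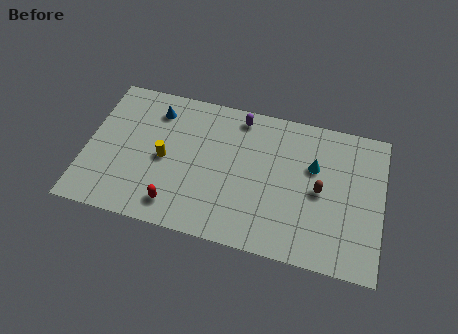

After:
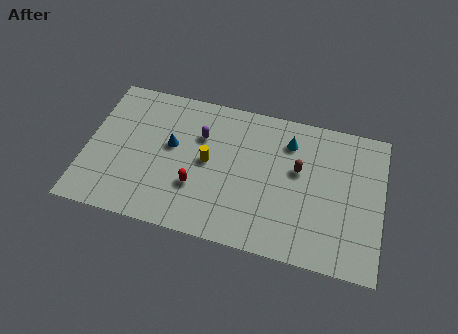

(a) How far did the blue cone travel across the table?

2.2

The blue cone was near (3.5, 7.1) before and (4.5, 5.1) after, so it travelled √(1.0² + 2.0²) ≈ 2.2 units.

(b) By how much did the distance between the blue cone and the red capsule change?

-3.1

Before: roughly 5.8 units apart; after: 2.7. That's 3.1 units closer together.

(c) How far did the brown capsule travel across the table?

1.6

The brown capsule was near (12.5, 4.3) before and (11.3, 5.3) after, so it travelled √(1.2² + 1.0²) ≈ 1.6 units.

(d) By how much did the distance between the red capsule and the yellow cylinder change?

-1.0

Before: roughly 2.8 units apart; after: 1.8. That's 1.0 units closer together.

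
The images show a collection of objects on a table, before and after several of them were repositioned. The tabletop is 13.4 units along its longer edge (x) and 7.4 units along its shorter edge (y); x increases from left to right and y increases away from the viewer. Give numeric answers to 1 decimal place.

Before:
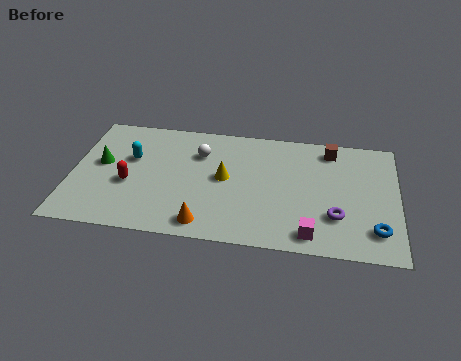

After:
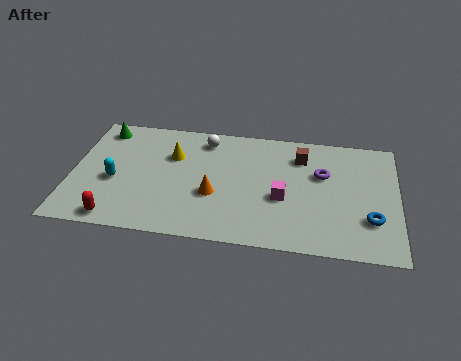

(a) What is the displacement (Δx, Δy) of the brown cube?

(-1.2, -0.6)

The brown cube started near (10.6, 6.3) and ended near (9.4, 5.7).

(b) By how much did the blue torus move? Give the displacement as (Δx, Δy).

(-0.2, 0.6)

The blue torus started near (12.5, 1.6) and ended near (12.3, 2.2).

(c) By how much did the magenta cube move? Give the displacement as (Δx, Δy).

(-1.2, 2.0)

From the two frames, the magenta cube sits at roughly (9.9, 1.0) before and (8.7, 3.0) after.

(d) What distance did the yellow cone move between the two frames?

2.5

The yellow cone moved from about (6.3, 3.9) to (4.1, 5.0), a distance of √(2.2² + 1.1²) ≈ 2.5.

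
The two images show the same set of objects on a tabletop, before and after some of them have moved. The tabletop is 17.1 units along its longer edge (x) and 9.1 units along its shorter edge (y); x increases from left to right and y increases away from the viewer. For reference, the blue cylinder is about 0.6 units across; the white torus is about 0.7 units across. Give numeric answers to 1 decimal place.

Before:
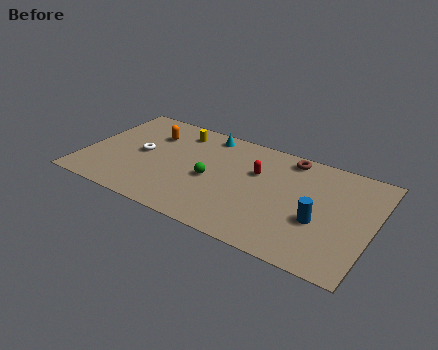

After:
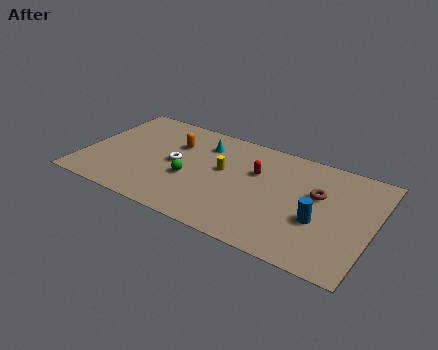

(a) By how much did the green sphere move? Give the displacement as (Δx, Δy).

(-1.2, -0.5)

The green sphere was at about (7.6, 4.1) and moved to about (6.4, 3.6).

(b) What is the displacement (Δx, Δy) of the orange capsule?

(1.5, -0.3)

The orange capsule was at about (3.6, 6.6) and moved to about (5.1, 6.3).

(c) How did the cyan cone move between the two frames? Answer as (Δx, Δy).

(0.0, -1.0)

The cyan cone was at about (6.8, 8.0) and moved to about (6.8, 7.0).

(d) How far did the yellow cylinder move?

3.9

From (5.1, 7.5) to (8.2, 5.2), the yellow cylinder covered √(3.1² + 2.3²) ≈ 3.9 units.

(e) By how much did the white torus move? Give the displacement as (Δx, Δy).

(2.1, 0.0)

The white torus started near (3.3, 4.6) and ended near (5.4, 4.6).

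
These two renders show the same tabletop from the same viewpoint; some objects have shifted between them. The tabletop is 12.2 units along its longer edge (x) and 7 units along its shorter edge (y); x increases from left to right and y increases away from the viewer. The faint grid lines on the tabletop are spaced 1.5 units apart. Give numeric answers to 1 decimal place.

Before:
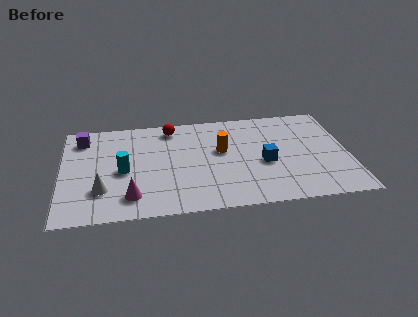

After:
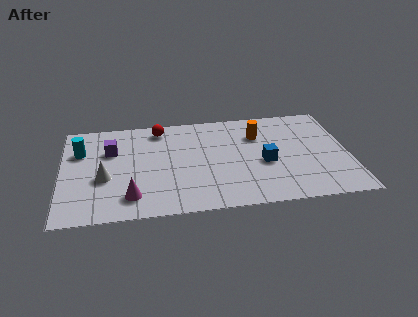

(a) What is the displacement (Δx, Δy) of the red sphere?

(-0.5, 0.0)

From the two frames, the red sphere sits at roughly (4.7, 6.0) before and (4.2, 6.0) after.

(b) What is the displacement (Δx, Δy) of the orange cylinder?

(1.6, 0.9)

The orange cylinder was at about (6.8, 4.1) and moved to about (8.4, 5.0).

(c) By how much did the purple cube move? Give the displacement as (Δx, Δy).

(1.2, -1.0)

The purple cube was at about (0.9, 5.7) and moved to about (2.1, 4.7).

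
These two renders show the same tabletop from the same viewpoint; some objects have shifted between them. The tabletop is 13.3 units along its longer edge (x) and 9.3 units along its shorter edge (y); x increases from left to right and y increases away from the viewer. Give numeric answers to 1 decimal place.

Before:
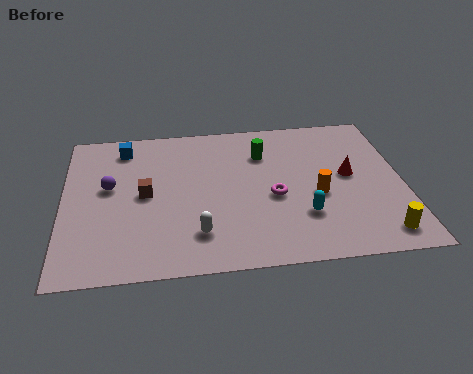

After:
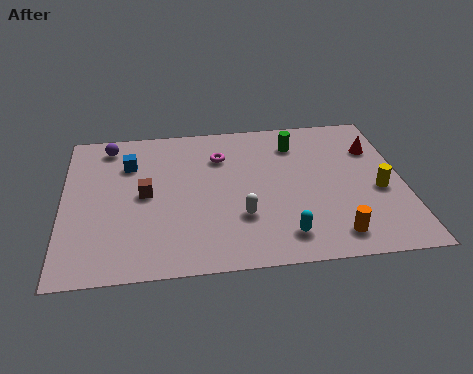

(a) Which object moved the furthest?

the magenta torus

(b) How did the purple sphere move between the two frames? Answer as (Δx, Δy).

(0.0, 2.7)

The purple sphere was at about (1.8, 5.3) and moved to about (1.8, 8.0).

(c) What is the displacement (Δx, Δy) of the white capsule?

(1.7, 0.8)

From the two frames, the white capsule sits at roughly (5.2, 2.1) before and (6.9, 2.9) after.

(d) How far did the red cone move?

1.9

The red cone was near (11.2, 5.0) before and (12.3, 6.6) after, so it travelled √(1.1² + 1.6²) ≈ 1.9 units.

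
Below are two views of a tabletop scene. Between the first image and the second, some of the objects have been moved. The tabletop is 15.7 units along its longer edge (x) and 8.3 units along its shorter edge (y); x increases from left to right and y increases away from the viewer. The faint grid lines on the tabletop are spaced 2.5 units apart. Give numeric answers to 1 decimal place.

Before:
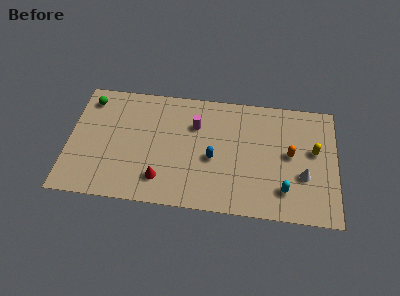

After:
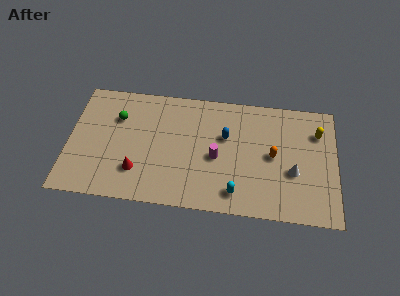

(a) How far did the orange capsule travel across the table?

1.0

From (13.0, 4.4) to (12.0, 4.2), the orange capsule covered √(1.0² + 0.2²) ≈ 1.0 units.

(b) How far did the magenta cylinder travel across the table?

2.5

From (7.4, 5.8) to (8.7, 3.7), the magenta cylinder covered √(1.3² + 2.1²) ≈ 2.5 units.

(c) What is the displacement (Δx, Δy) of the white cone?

(-0.6, 0.2)

The white cone was at about (13.8, 3.0) and moved to about (13.2, 3.2).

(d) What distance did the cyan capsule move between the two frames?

2.8

The cyan capsule moved from about (12.7, 1.9) to (9.9, 1.4), a distance of √(2.8² + 0.5²) ≈ 2.8.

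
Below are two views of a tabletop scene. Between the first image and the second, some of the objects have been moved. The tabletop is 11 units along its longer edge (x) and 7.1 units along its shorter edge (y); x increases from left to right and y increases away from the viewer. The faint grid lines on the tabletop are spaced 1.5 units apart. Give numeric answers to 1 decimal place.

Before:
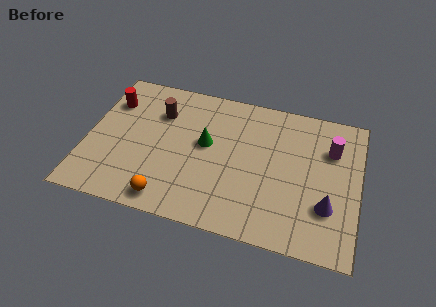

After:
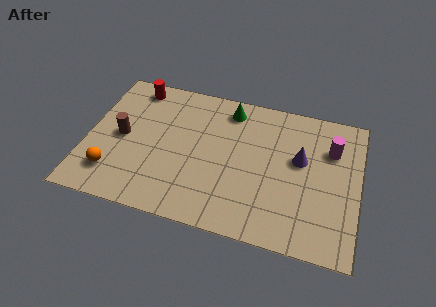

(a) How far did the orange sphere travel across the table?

2.4

From (3.5, 0.9) to (1.2, 1.6), the orange sphere covered √(2.3² + 0.7²) ≈ 2.4 units.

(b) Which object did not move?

the magenta cylinder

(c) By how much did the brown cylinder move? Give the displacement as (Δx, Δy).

(-1.4, -1.6)

The brown cylinder was at about (2.8, 5.1) and moved to about (1.4, 3.5).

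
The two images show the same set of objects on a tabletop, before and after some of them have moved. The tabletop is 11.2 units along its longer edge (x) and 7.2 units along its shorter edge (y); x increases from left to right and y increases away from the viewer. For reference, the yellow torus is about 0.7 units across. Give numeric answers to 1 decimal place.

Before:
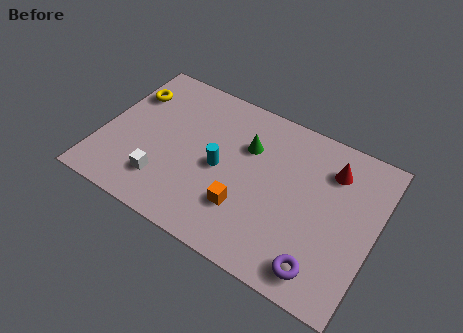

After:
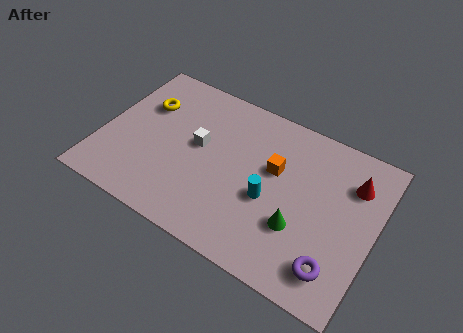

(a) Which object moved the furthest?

the green cone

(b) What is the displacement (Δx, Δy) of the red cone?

(0.9, -0.2)

The red cone started near (9.2, 5.5) and ended near (10.1, 5.3).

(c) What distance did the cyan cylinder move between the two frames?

2.1

The cyan cylinder moved from about (4.9, 3.4) to (7.0, 3.0), a distance of √(2.1² + 0.4²) ≈ 2.1.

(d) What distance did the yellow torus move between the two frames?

0.8

The yellow torus moved from about (0.8, 5.2) to (1.5, 4.9), a distance of √(0.7² + 0.3²) ≈ 0.8.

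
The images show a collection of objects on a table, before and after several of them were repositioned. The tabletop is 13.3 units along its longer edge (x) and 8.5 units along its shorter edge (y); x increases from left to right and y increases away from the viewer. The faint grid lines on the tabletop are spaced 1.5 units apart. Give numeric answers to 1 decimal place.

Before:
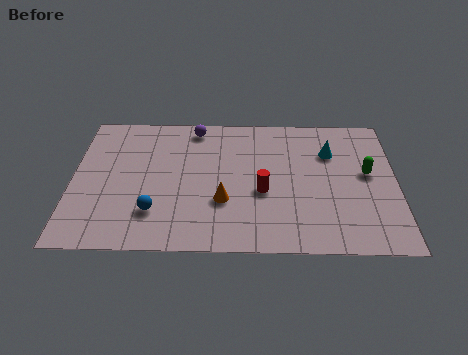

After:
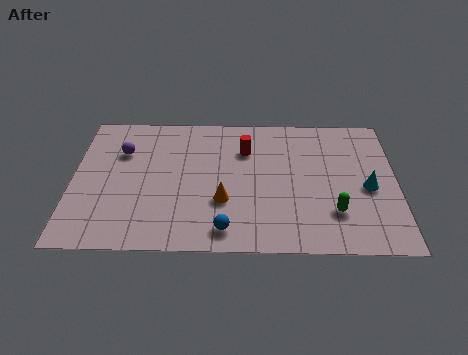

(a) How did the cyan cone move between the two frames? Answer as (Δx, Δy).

(1.5, -2.2)

The cyan cone started near (10.6, 6.0) and ended near (12.1, 3.8).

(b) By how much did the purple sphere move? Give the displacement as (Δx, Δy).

(-3.0, -1.6)

The purple sphere started near (5.0, 7.5) and ended near (2.0, 5.9).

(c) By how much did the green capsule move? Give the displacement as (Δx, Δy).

(-1.4, -2.4)

The green capsule started near (12.1, 4.7) and ended near (10.7, 2.3).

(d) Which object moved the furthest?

the purple sphere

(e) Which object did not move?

the orange cone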